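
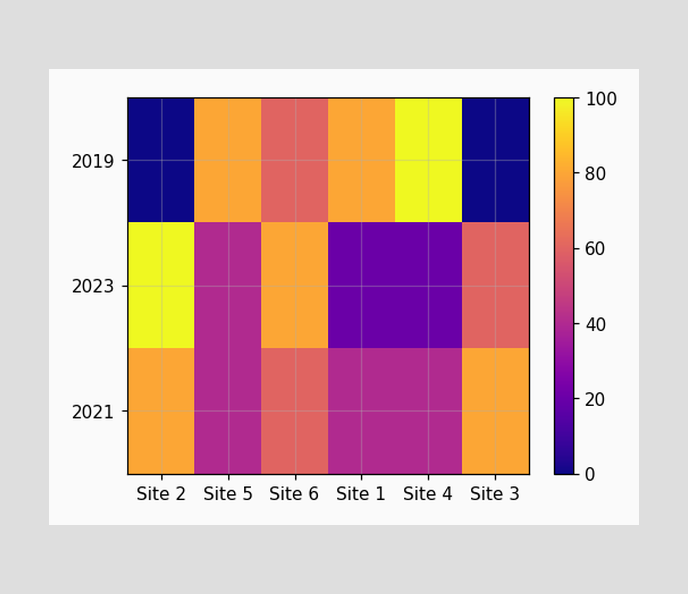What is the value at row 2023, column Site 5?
Matching cell (2023, Site 5) against the colorbar gives 40.

40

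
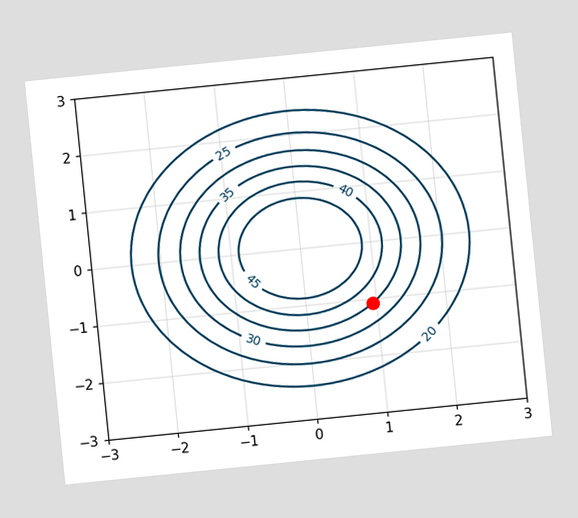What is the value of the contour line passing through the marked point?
35

The chart is tilted about 6° counter-clockwise. The marked point sits on the contour labelled 35.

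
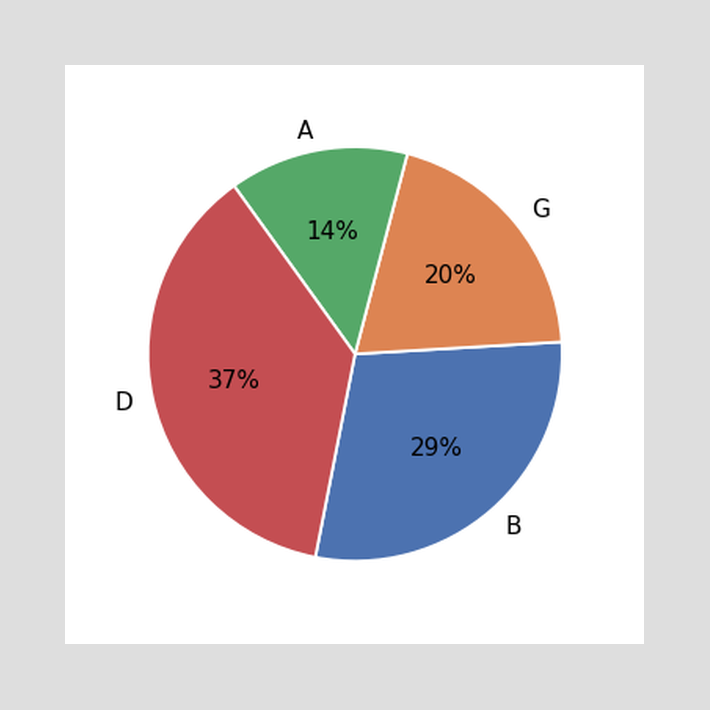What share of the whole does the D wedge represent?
37%

The D slice takes up 37% of the pie.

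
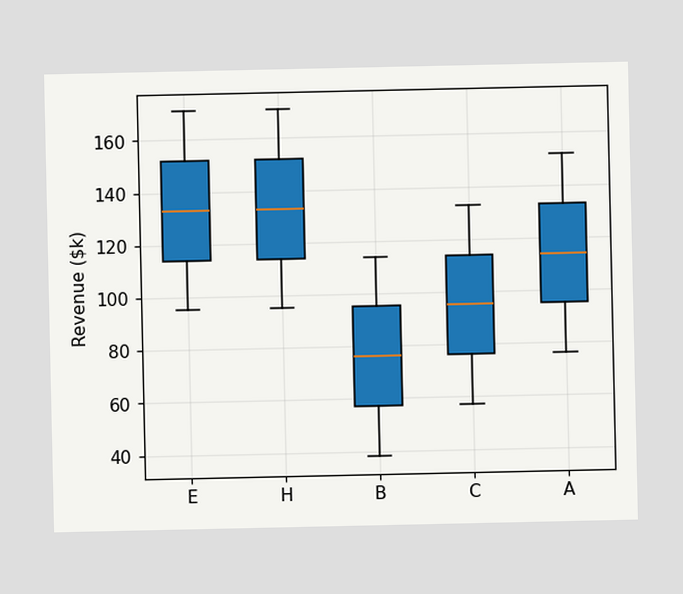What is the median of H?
The median line in the H box sits at $133k.

$133k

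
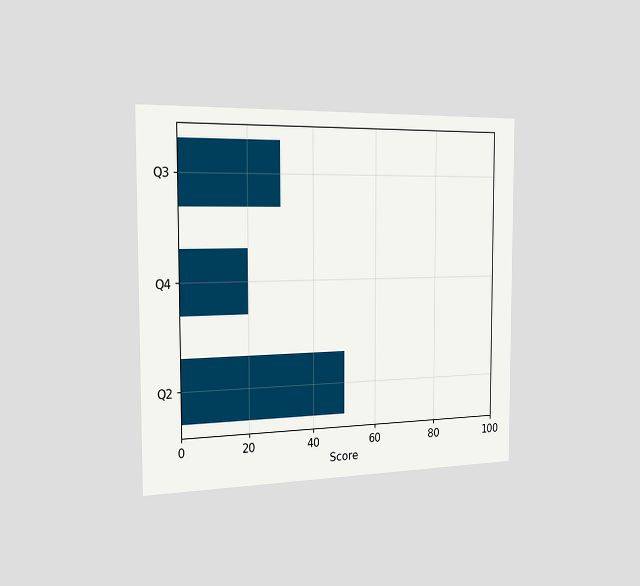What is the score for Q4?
20

The chart is viewed slightly from the left. Reading along the chart's x-axis, the Q4 bar reaches 20.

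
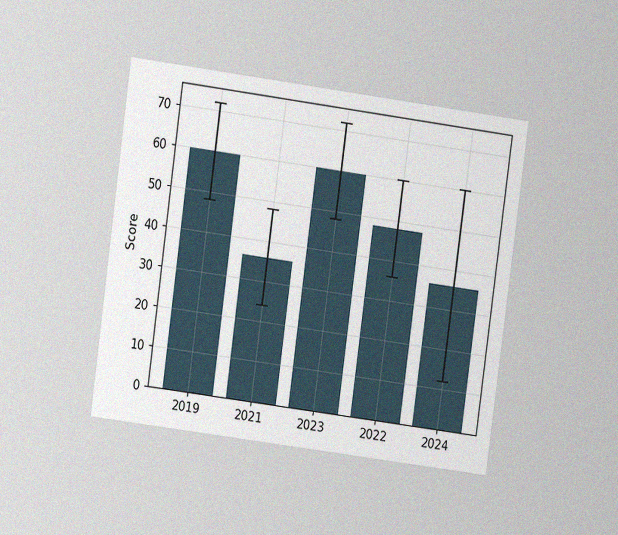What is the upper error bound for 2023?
The chart is tilted about 8° clockwise and viewed at a slight angle, with some photo noise. The 2023 bar's upper whisker reaches 72.

72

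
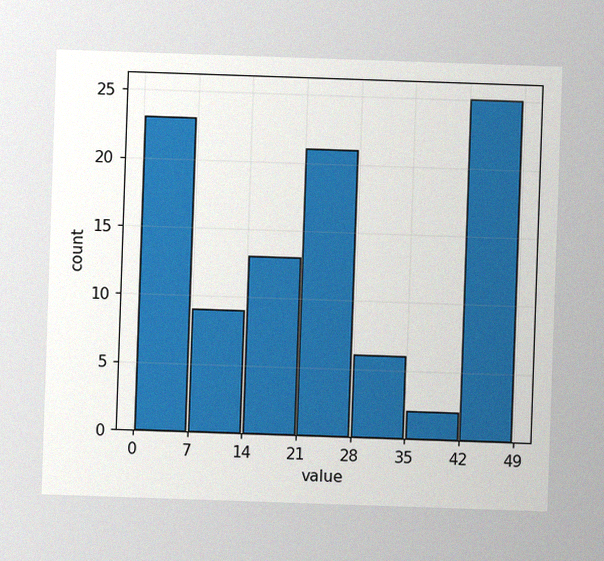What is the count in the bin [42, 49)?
25

The image has some photo noise and uneven lighting. The [42, 49) bin has height 25.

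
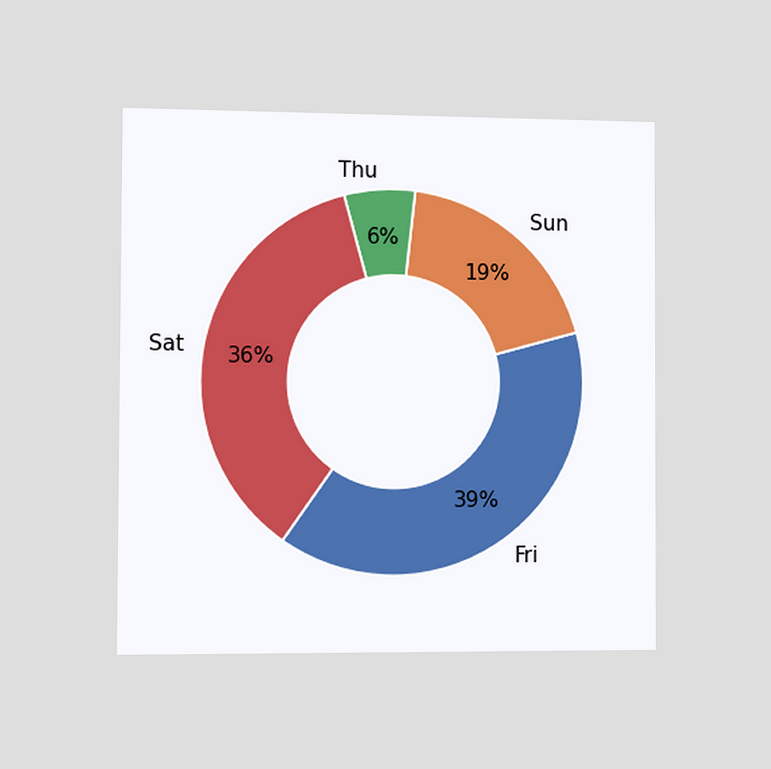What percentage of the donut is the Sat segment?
36%

The chart is viewed slightly from the left. The Sat segment takes up 36% of the ring.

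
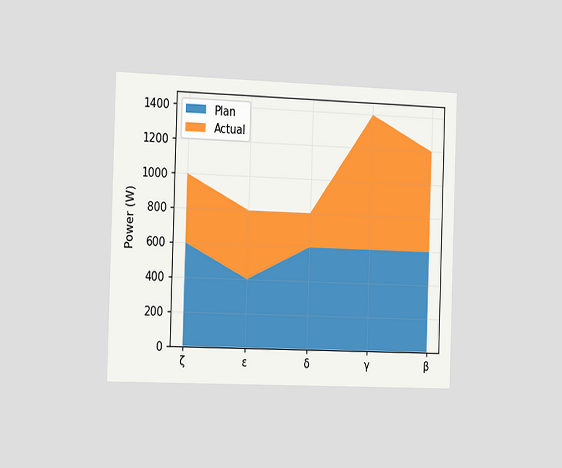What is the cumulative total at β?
The chart is viewed slightly from the left. The stacked total at β reaches 1200W.

1200W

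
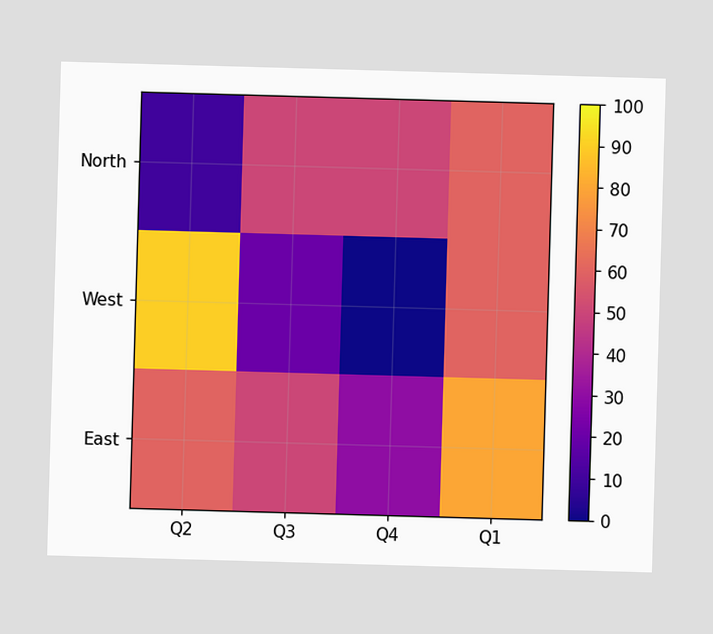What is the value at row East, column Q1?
80

Matching cell (East, Q1) against the colorbar gives 80.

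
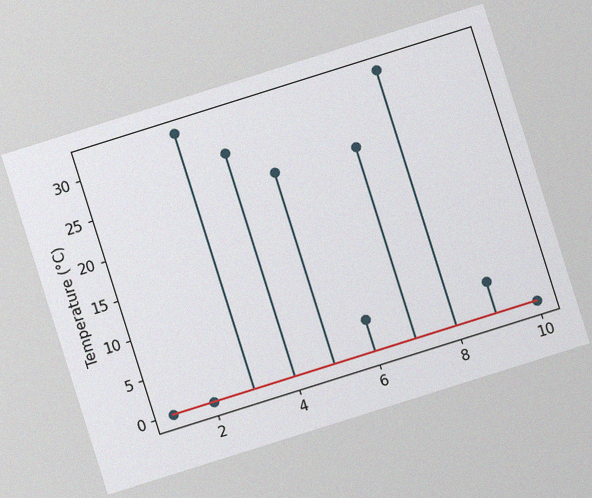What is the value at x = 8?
The chart is tilted about 17° counter-clockwise, with some photo noise. The stem at x=8 reaches 32°C.

32°C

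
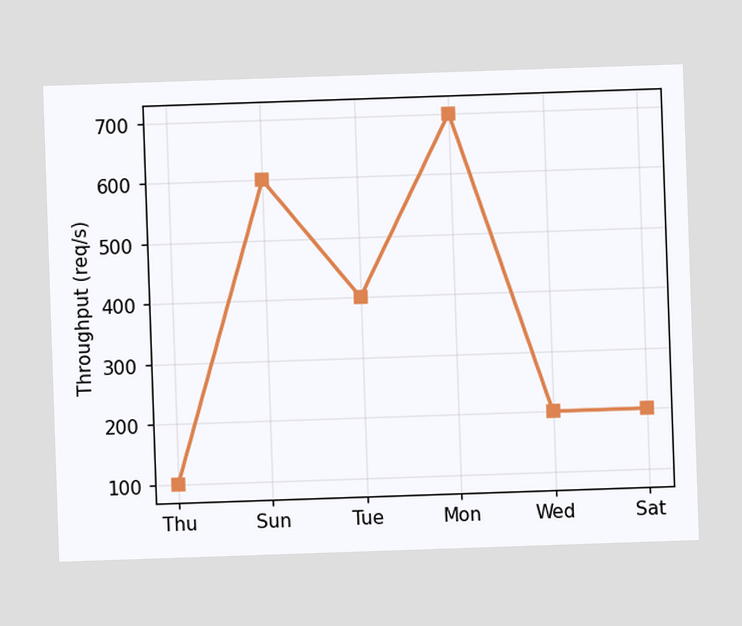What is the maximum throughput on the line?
The highest point is at Mon, and reading across to the y-axis gives 700req/s.

700req/s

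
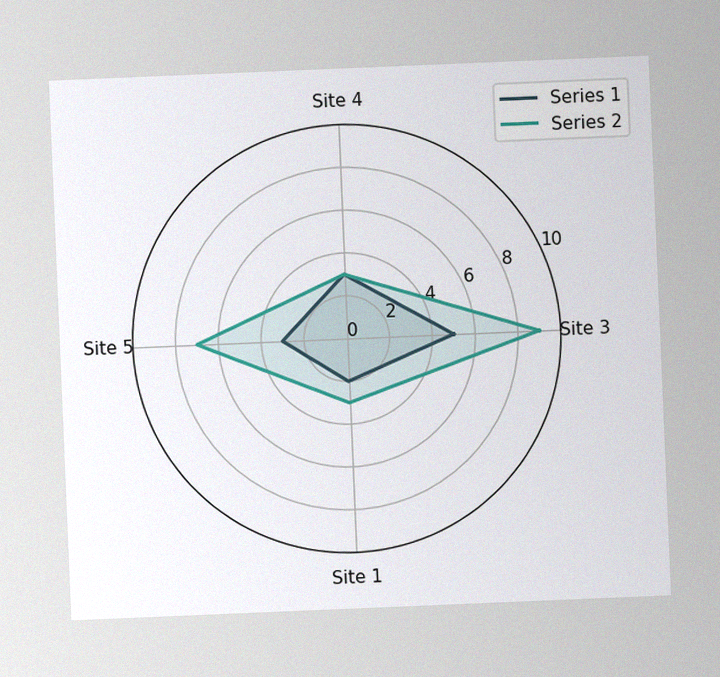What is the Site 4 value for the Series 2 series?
The chart is tilted about 2° counter-clockwise, with some photo noise. On the Site 4 axis, Series 2 reaches 3.

3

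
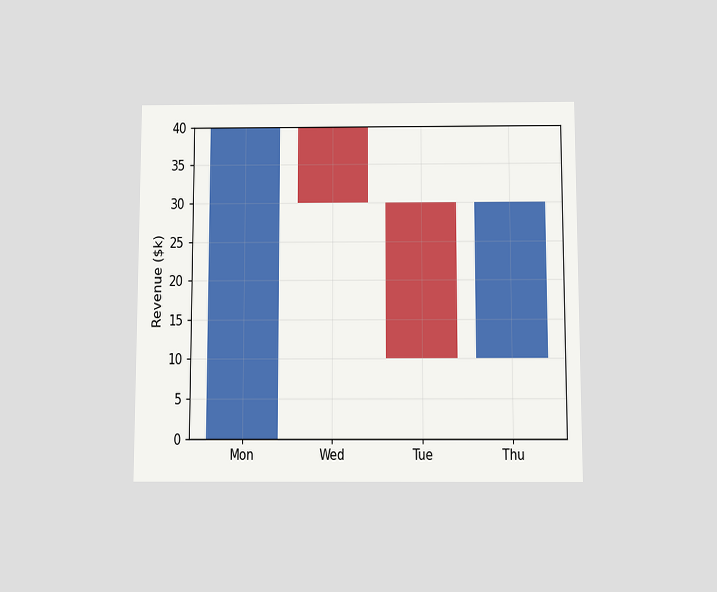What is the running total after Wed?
The chart is viewed slightly from below. After Wed the running total reaches $30k.

$30k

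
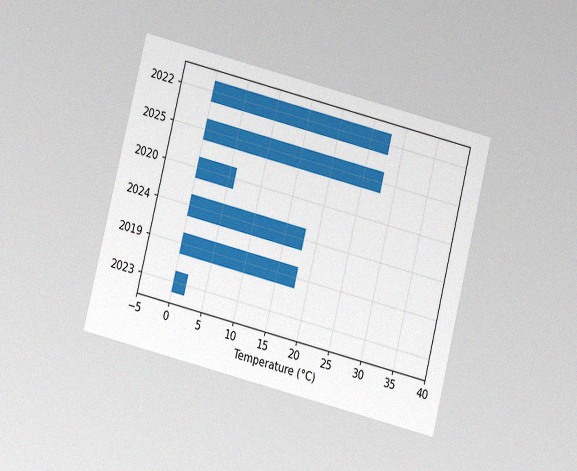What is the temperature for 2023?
2°C

The chart is tilted about 14° clockwise and viewed at a slight angle, with some photo noise. Reading along the chart's x-axis, the 2023 bar reaches 2°C.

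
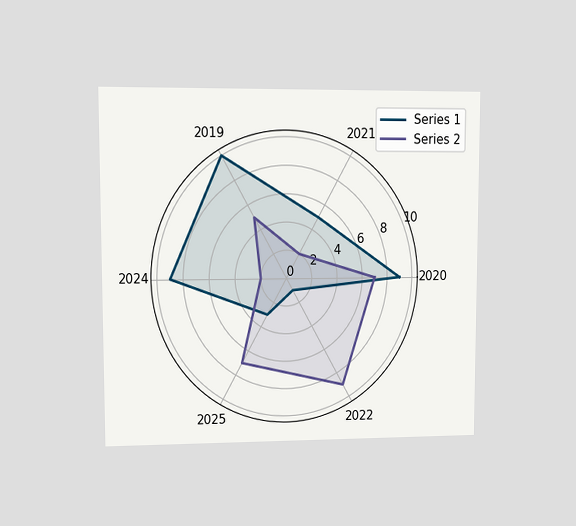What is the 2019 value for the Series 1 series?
10

The chart is viewed at a slight angle. On the 2019 axis, Series 1 reaches 10.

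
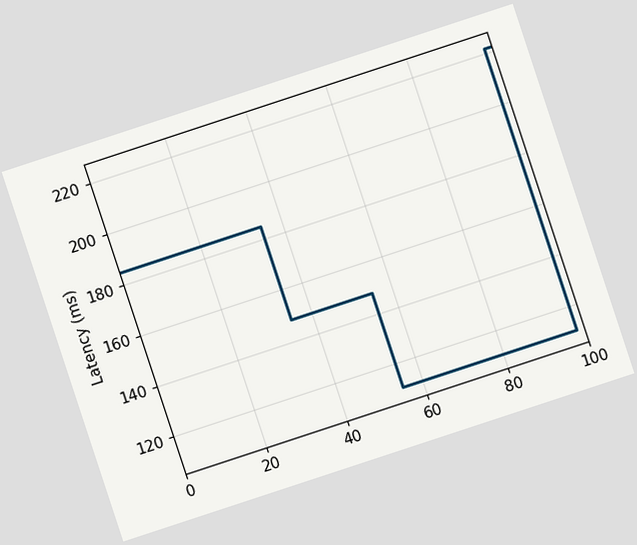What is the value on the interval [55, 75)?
111ms

The chart is tilted about 18° counter-clockwise. On [55, 75) the step sits at 111ms.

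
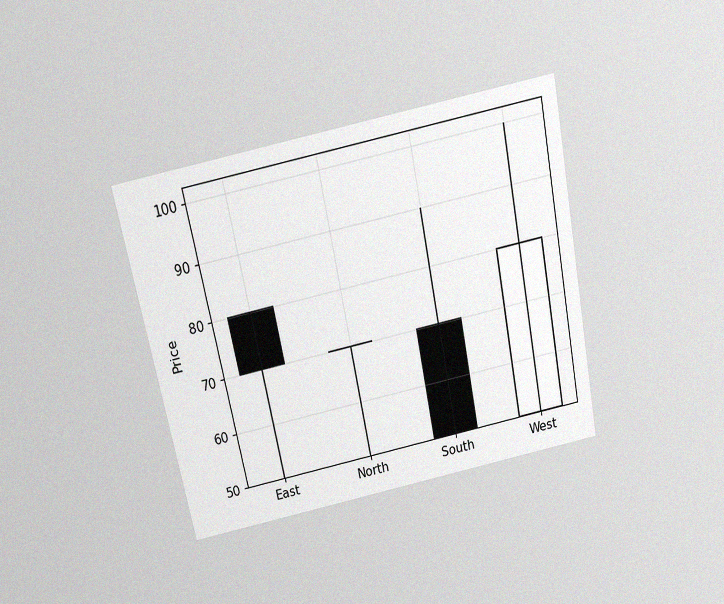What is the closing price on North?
70

The chart is tilted about 12° counter-clockwise and viewed slightly from above, with some photo noise. The North candle closes at 70.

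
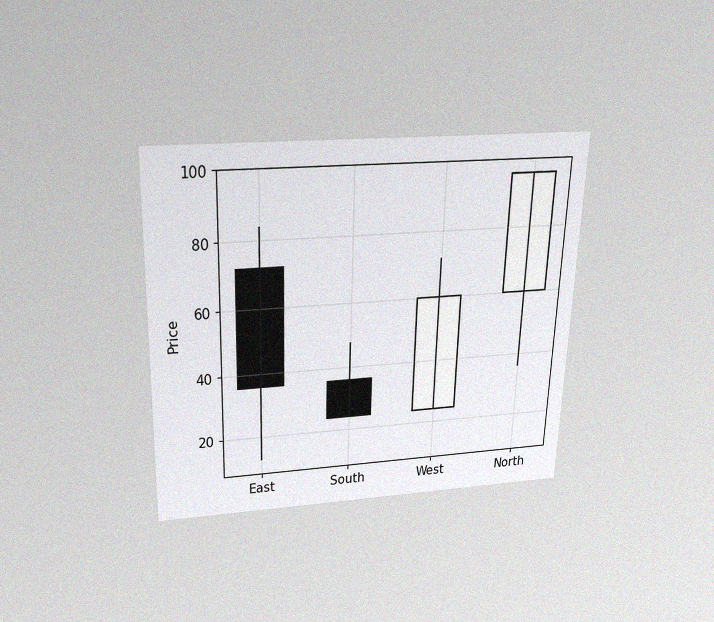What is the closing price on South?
24

The chart is viewed slightly from above, with some photo noise. The South candle closes at 24.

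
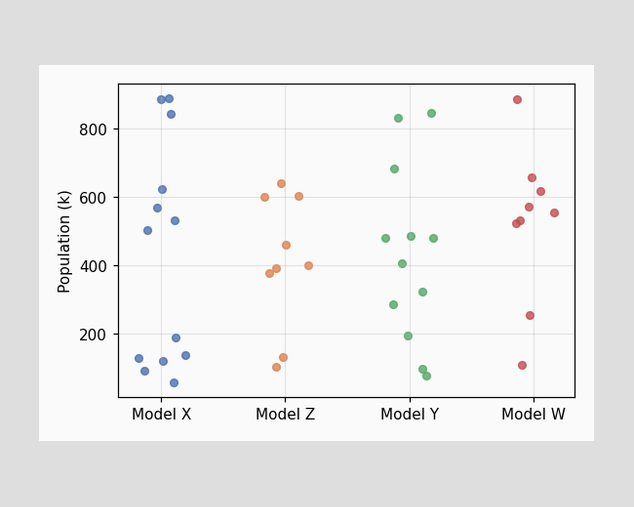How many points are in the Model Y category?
12

Counting the markers in the Model Y column gives 12.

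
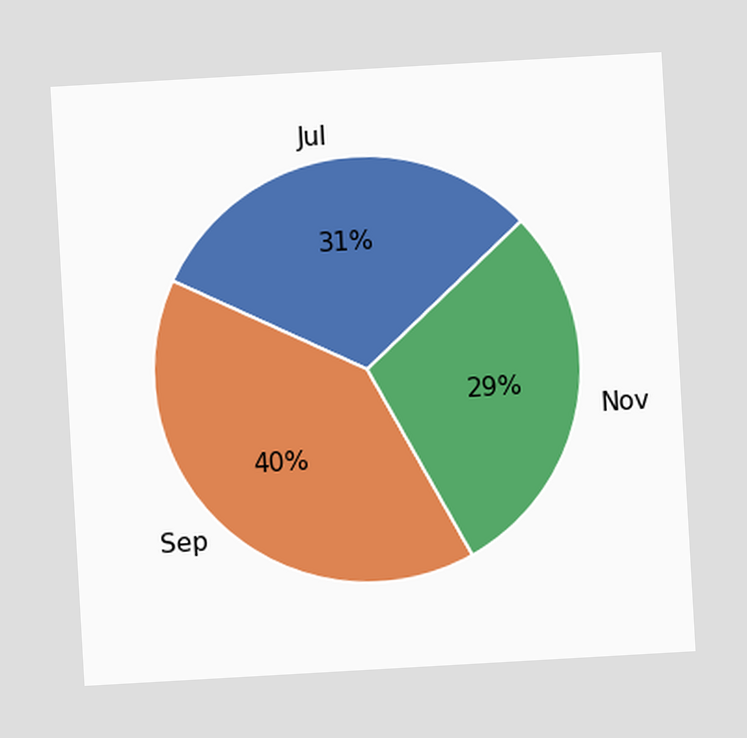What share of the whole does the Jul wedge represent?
The chart is tilted about 3° counter-clockwise. The Jul slice takes up 31% of the pie.

31%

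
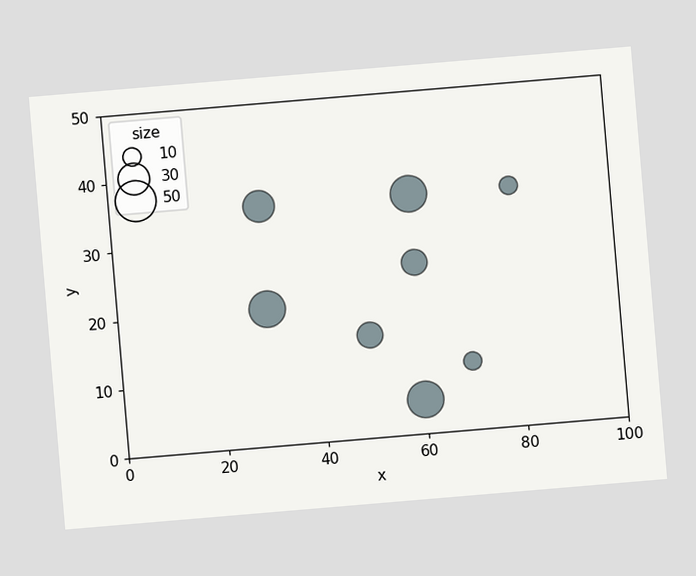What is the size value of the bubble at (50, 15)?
The chart is tilted about 5° counter-clockwise. Matching the bubble at (50, 15) against the size legend gives 20.

20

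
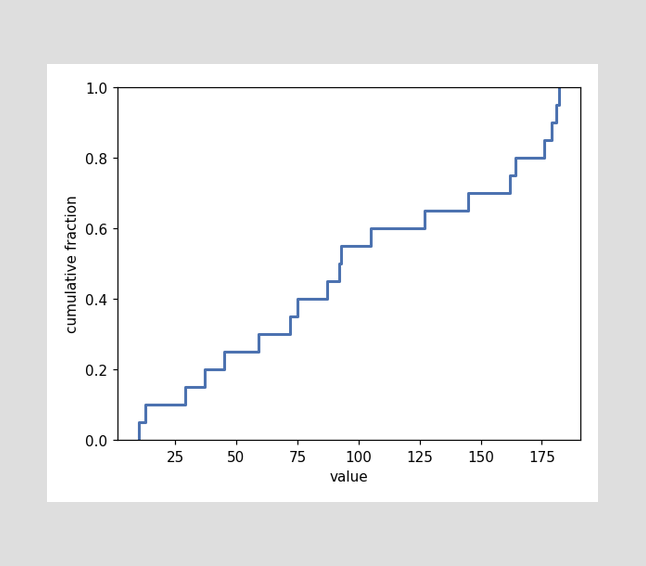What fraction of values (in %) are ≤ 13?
At x=13 the ECDF step is at 10%.

10%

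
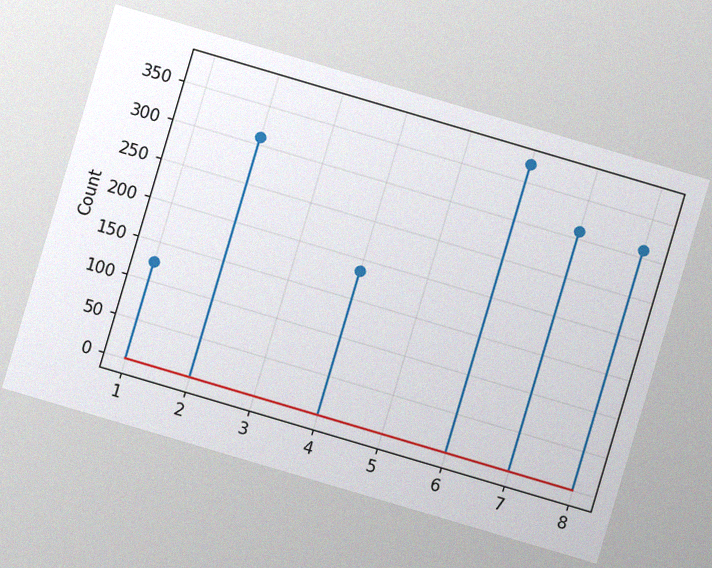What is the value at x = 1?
124

The chart is tilted about 16° clockwise, with some photo noise. The stem at x=1 reaches 124.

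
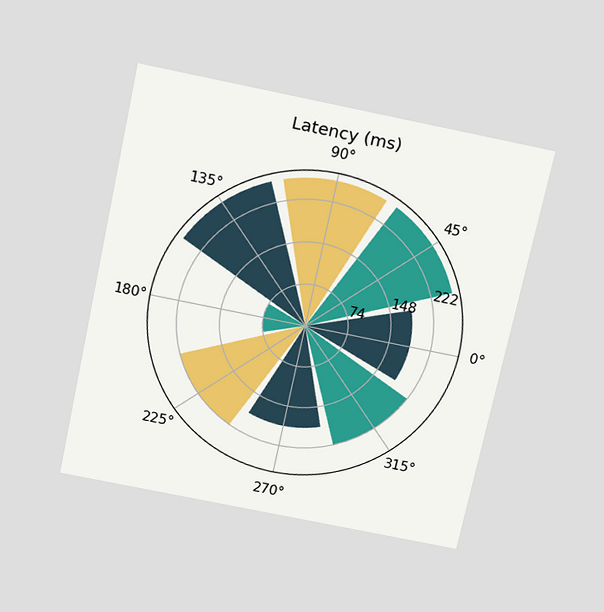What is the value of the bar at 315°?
222ms

The chart is tilted about 12° clockwise and viewed slightly from above. The bar at 315° reaches 222ms on the radial axis.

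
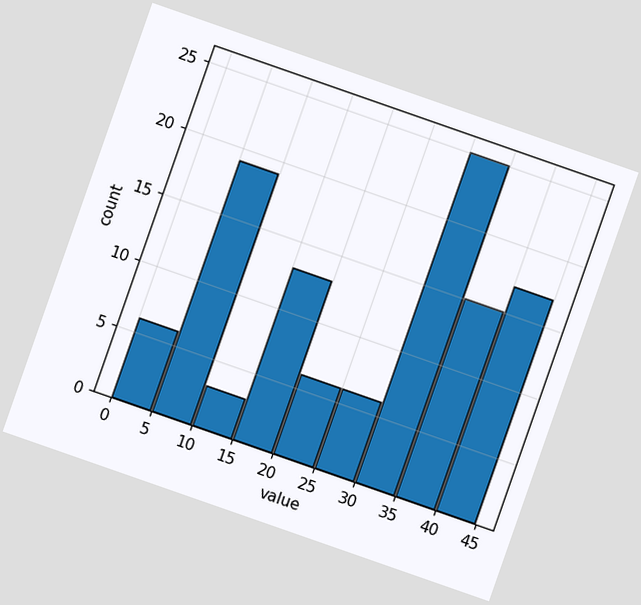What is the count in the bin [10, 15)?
The chart is tilted about 19° clockwise. The [10, 15) bin has height 3.

3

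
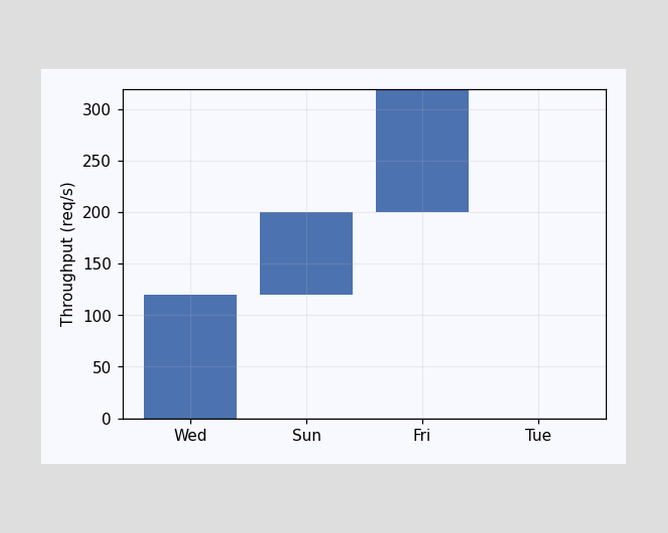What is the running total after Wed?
After Wed the running total reaches 120req/s.

120req/s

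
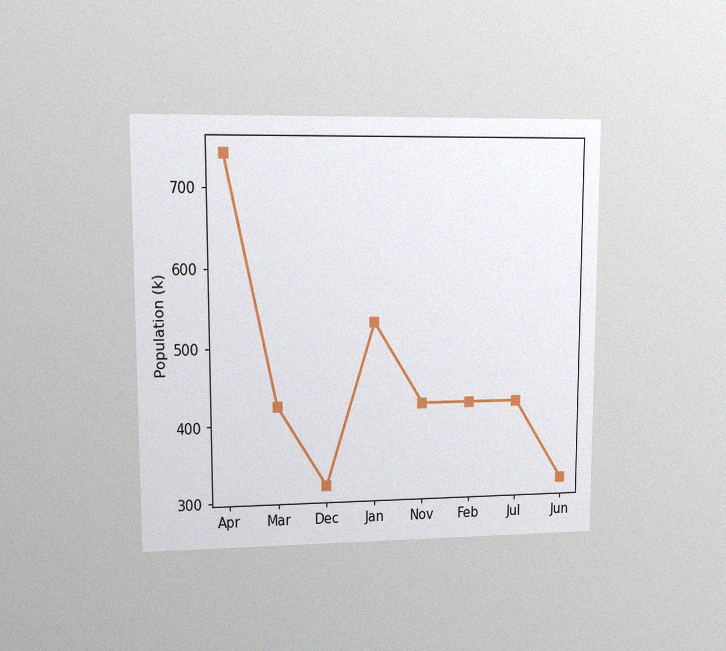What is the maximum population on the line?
742k

The chart is viewed at a slight angle, with some photo noise. The highest point is at Apr, and reading across to the y-axis gives 742k.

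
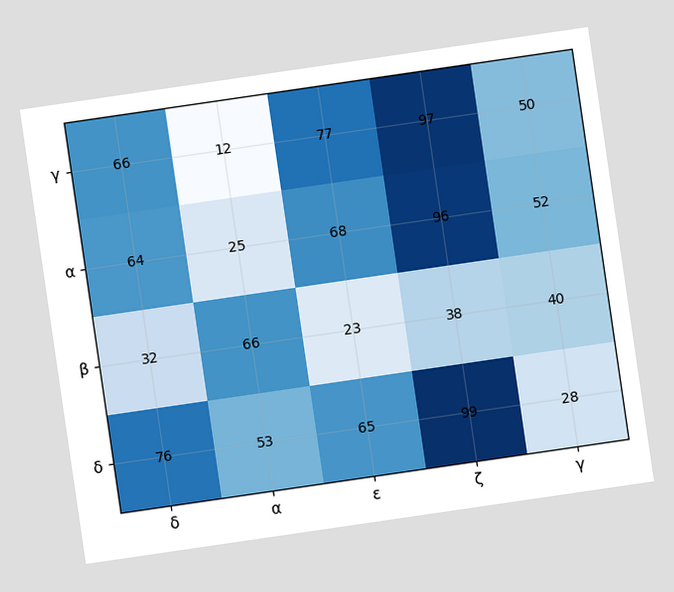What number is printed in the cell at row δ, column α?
The chart is tilted about 8° counter-clockwise. The (δ, α) cell reads 53.

53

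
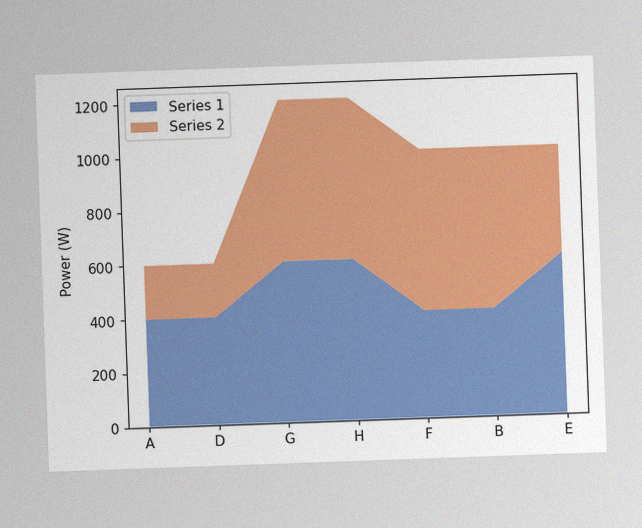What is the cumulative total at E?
1000W

The chart is tilted about 2° counter-clockwise, with some photo noise. The stacked total at E reaches 1000W.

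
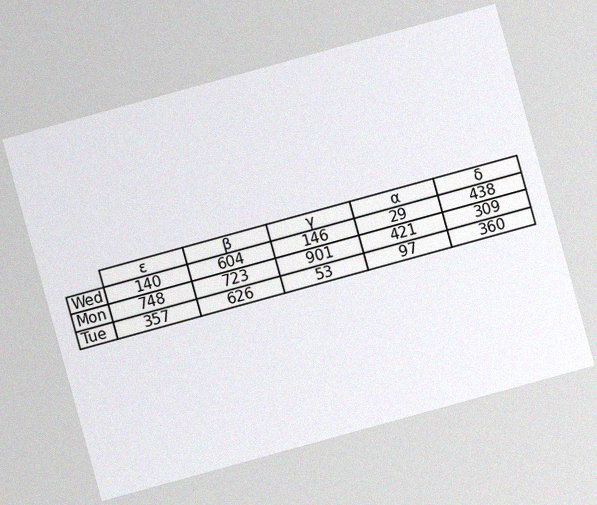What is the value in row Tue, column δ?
The chart is tilted about 15° counter-clockwise, with some photo noise. The (Tue, δ) cell reads 360.

360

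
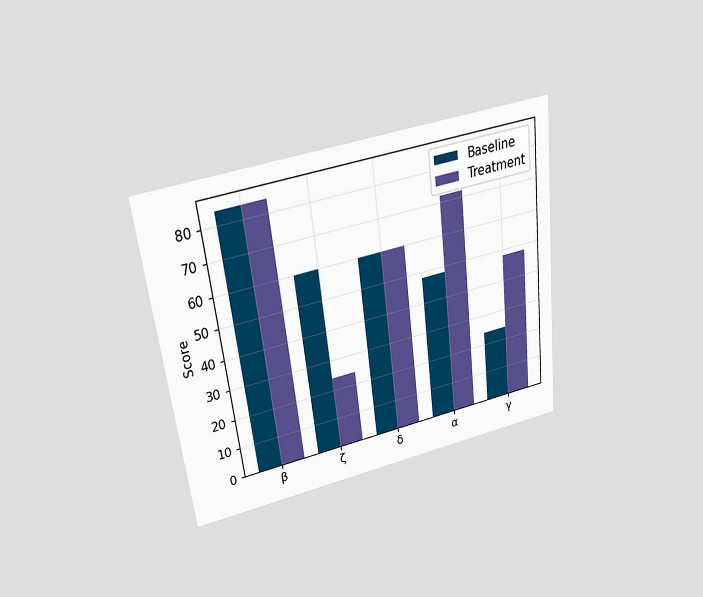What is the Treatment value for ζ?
24

The chart is tilted about 7° counter-clockwise and viewed slightly from above. The Treatment bar at ζ reaches 24 on the y-axis.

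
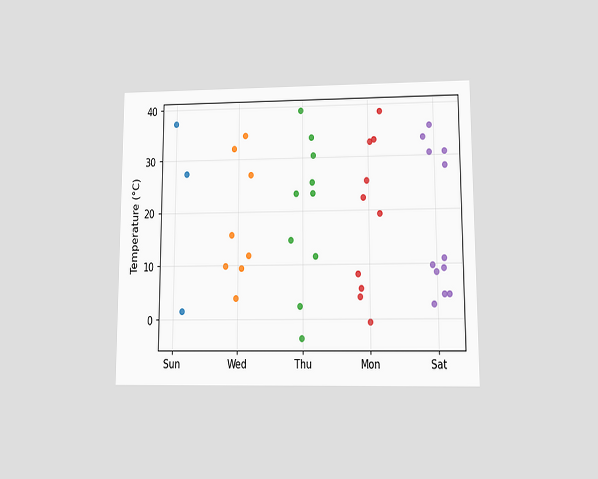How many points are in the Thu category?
10

The chart is viewed at a slight angle. Counting the markers in the Thu column gives 10.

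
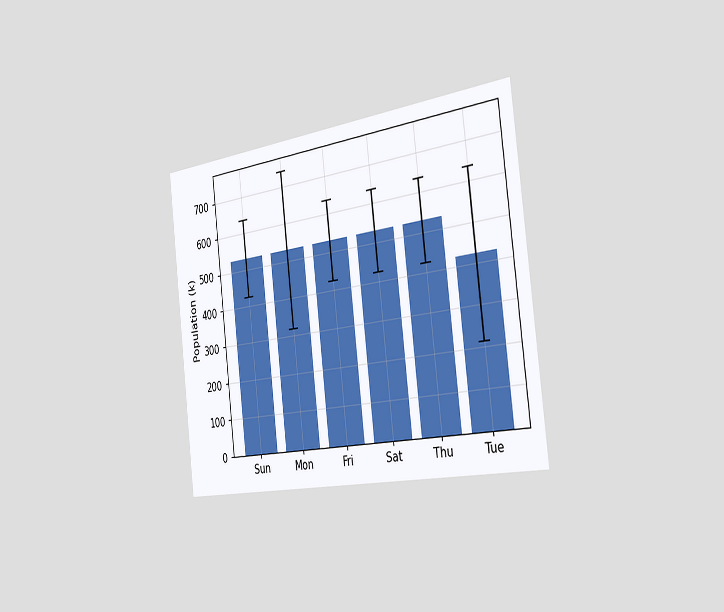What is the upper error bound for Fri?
The chart is tilted about 7° counter-clockwise and viewed slightly from the right. The Fri bar's upper whisker reaches 636k.

636k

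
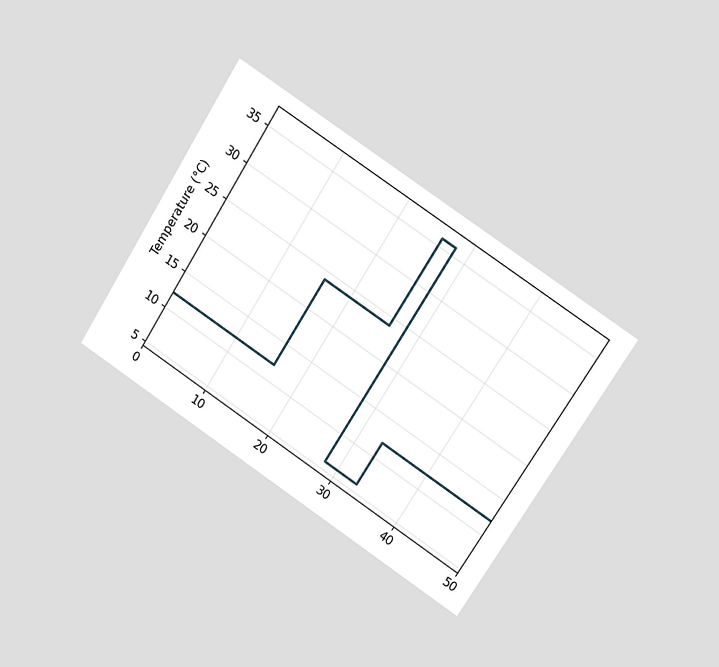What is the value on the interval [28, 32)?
6°C

The chart is tilted about 33° clockwise and viewed at a slight angle. On [28, 32) the step sits at 6°C.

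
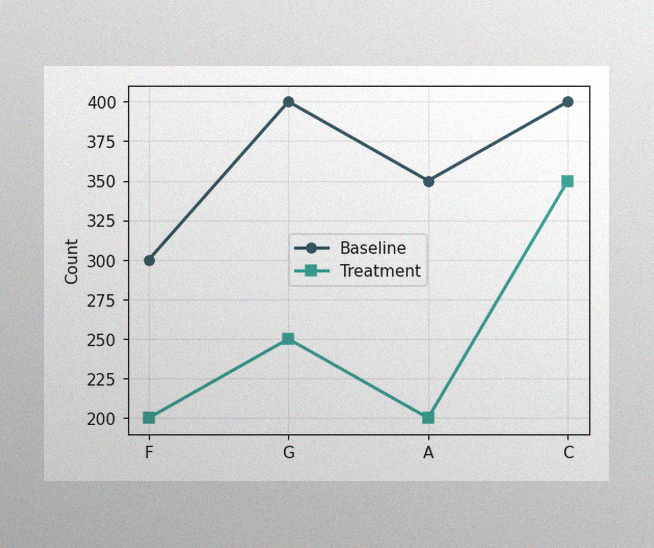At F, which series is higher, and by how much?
Baseline, by 100

The image has some photo noise and uneven lighting. At F, Baseline sits above the other line by 100.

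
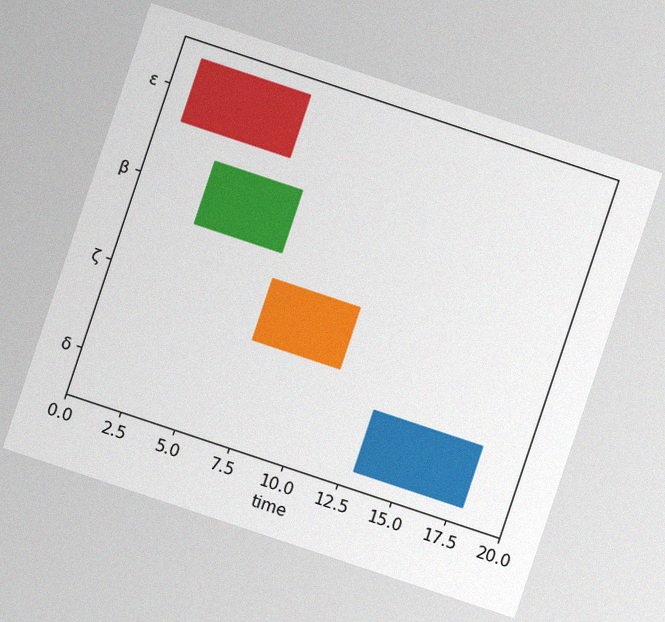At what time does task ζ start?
The chart is tilted about 18° clockwise, with some photo noise. The ζ bar begins at t=7.

7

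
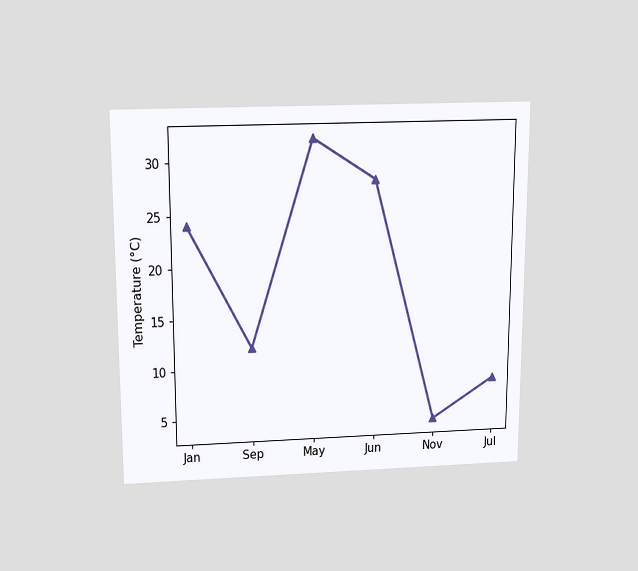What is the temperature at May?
The chart is viewed slightly from above. At May, the line is at 32°C.

32°C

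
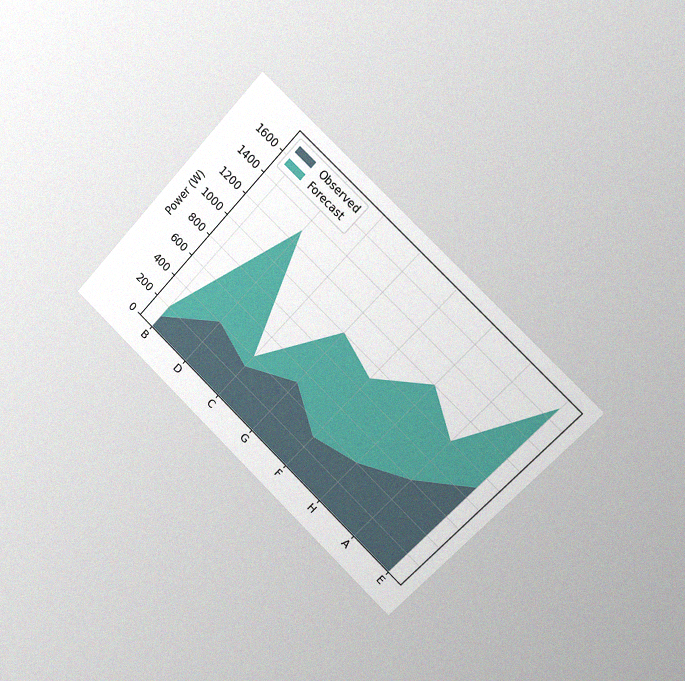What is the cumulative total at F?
900W

The chart is tilted about 43° clockwise and viewed slightly from the right, with some photo noise. The stacked total at F reaches 900W.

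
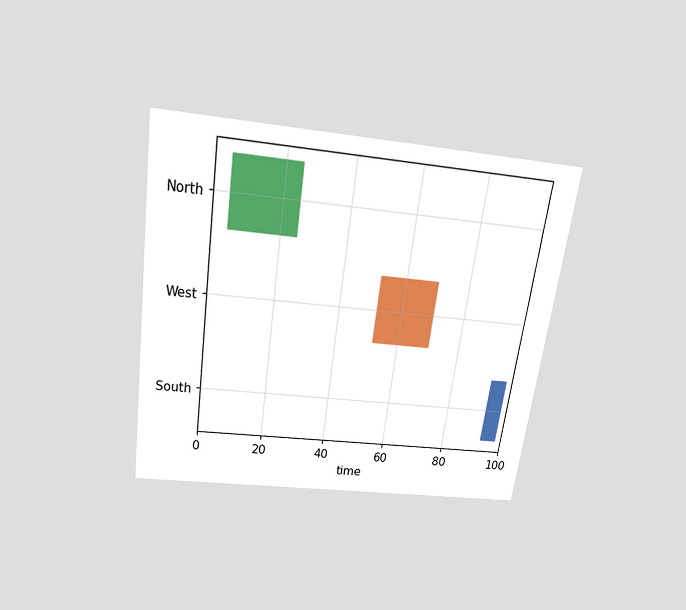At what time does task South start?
93

The chart is tilted about 8° clockwise and viewed slightly from above. The South bar begins at t=93.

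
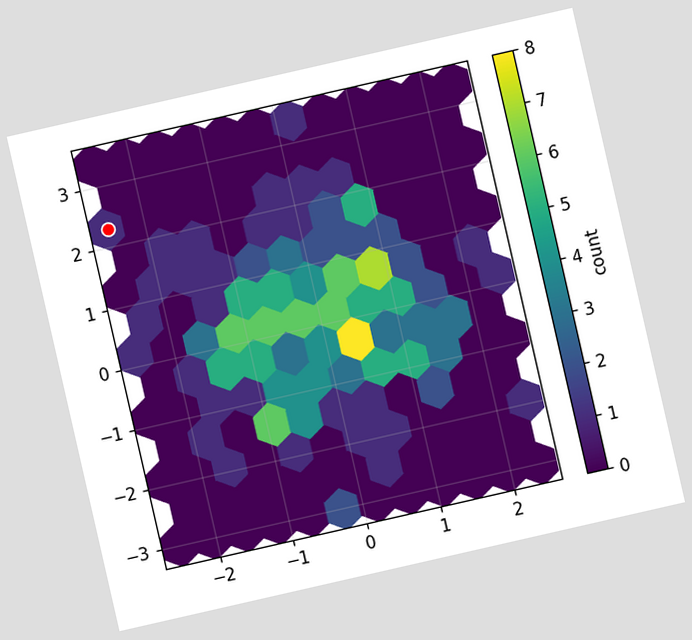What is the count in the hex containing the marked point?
The chart is tilted about 13° counter-clockwise. The marked hex reads 1 on the colorbar.

1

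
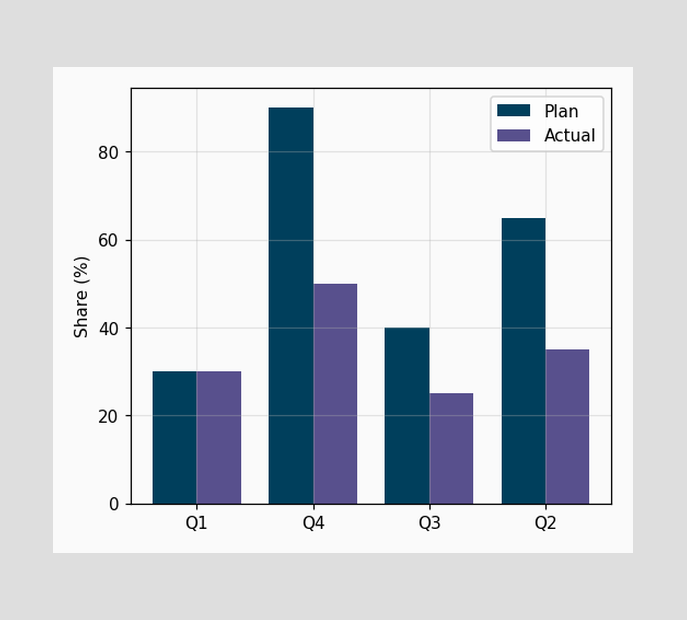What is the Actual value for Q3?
25%

The Actual bar at Q3 reaches 25% on the y-axis.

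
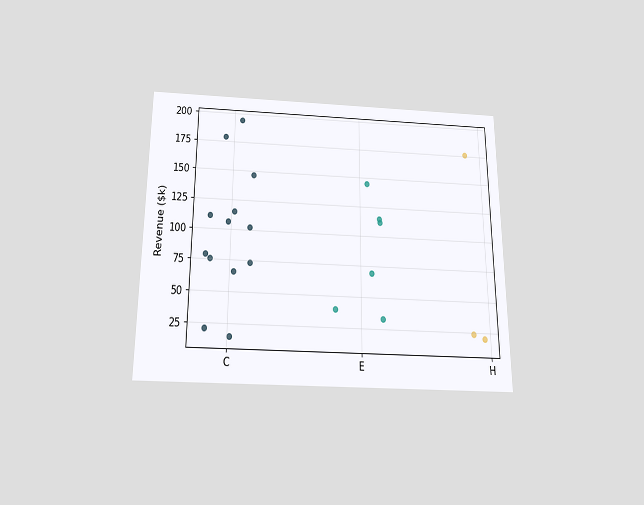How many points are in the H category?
The chart is viewed slightly from below. Counting the markers in the H column gives 3.

3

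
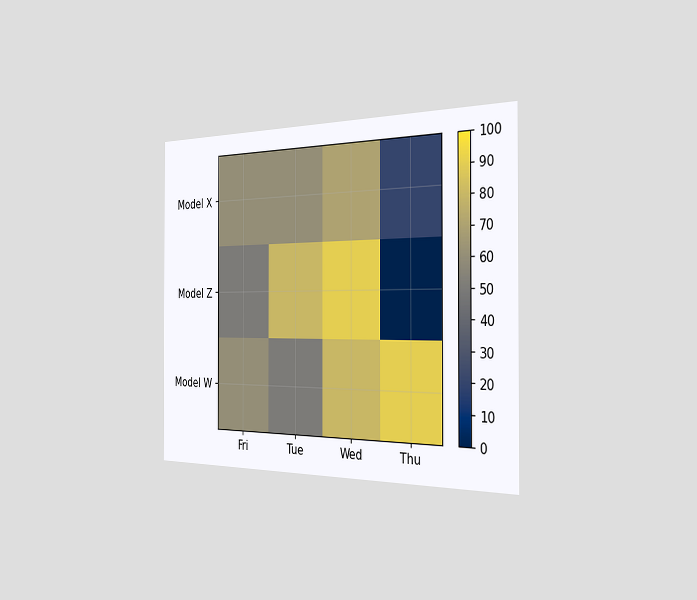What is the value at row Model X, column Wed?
70

The chart is viewed slightly from the right. Matching cell (Model X, Wed) against the colorbar gives 70.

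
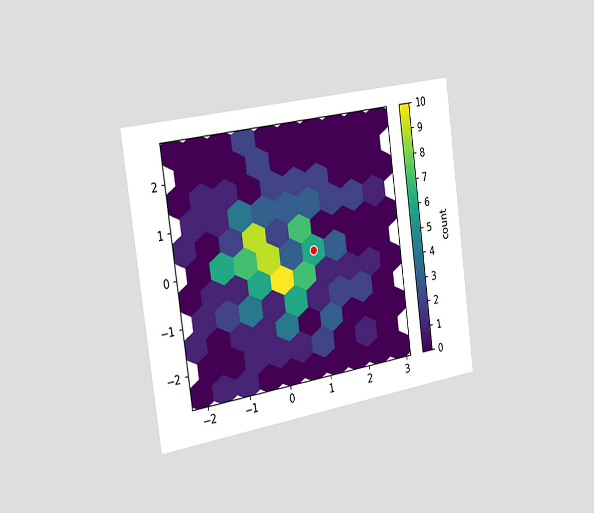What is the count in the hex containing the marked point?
6

The chart is tilted about 8° counter-clockwise and viewed slightly from the left. The marked hex reads 6 on the colorbar.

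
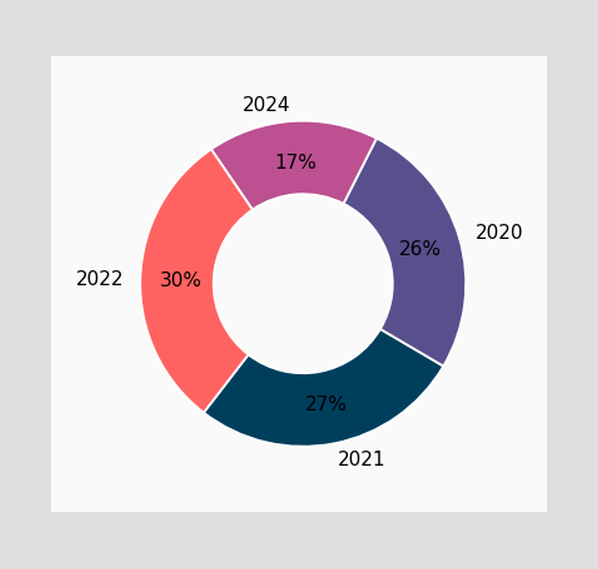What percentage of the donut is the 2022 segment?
The 2022 segment takes up 30% of the ring.

30%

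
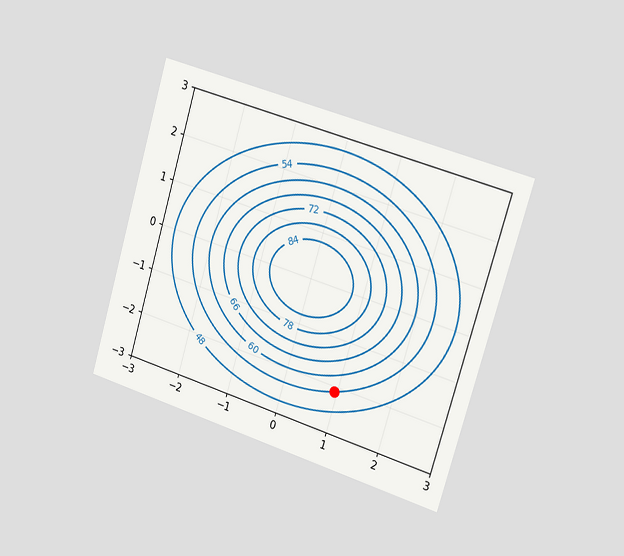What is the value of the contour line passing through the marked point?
The chart is tilted about 17° clockwise and viewed slightly from the right. The marked point sits on the contour labelled 54.

54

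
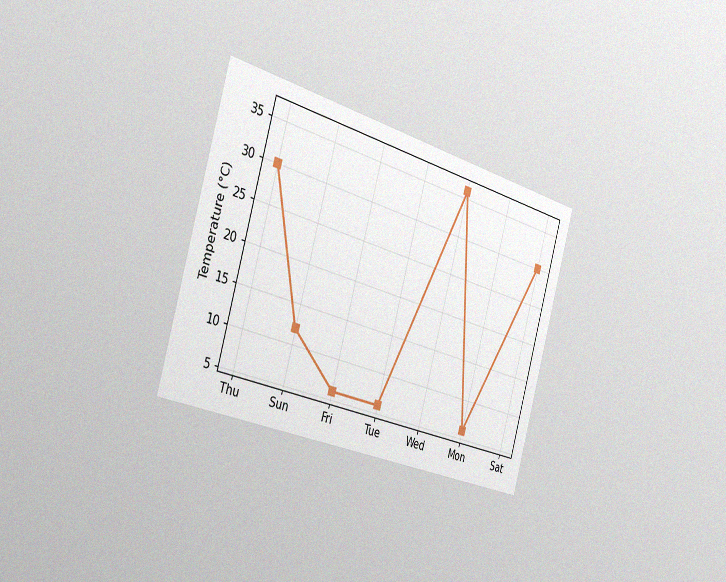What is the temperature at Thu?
30°C

The chart is tilted about 16° clockwise and viewed slightly from the left, with some photo noise. At Thu, the line is at 30°C.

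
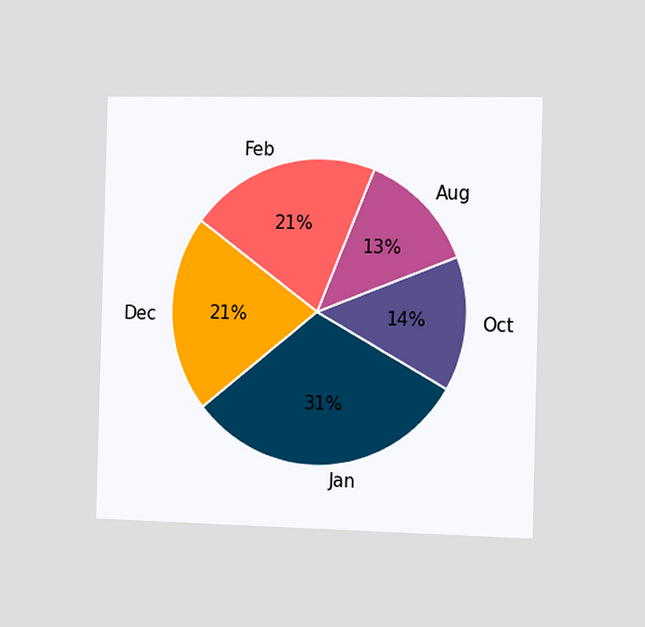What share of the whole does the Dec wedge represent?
21%

The chart is viewed slightly from the right. The Dec slice takes up 21% of the pie.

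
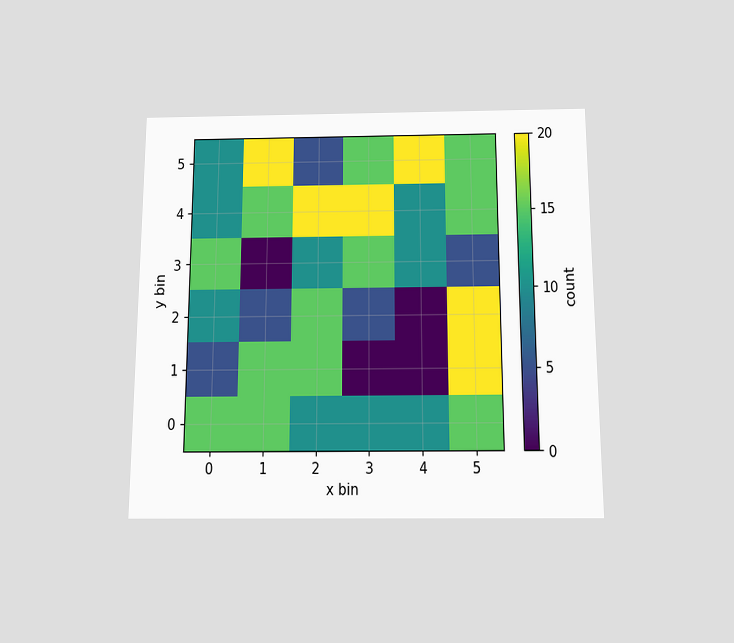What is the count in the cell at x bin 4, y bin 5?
20

The chart is viewed slightly from below. Matching the cell (4, 5) against the colorbar gives 20.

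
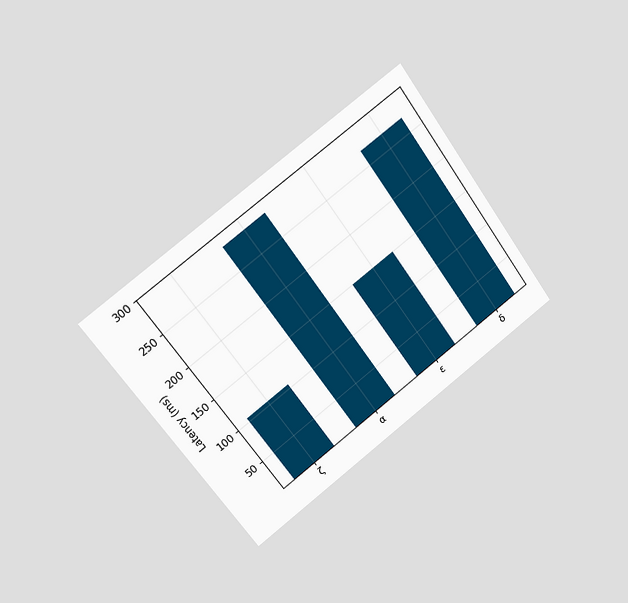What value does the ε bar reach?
The chart is tilted about 36° counter-clockwise and viewed slightly from the left. Reading along the chart's y-axis, the ε bar reaches 150ms.

150ms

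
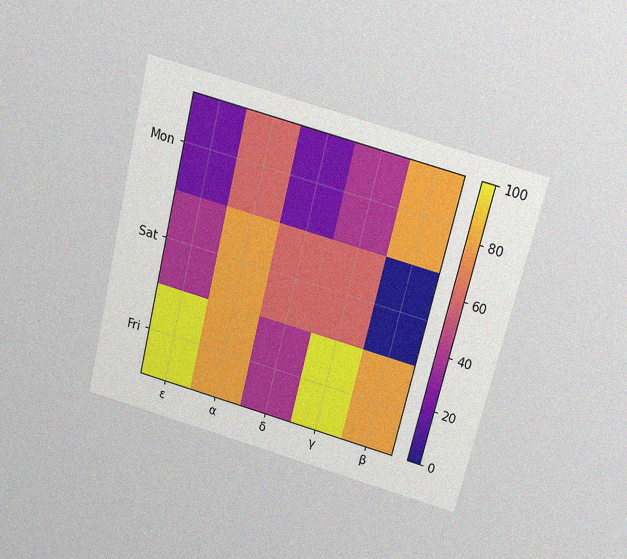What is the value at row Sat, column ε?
40

The chart is tilted about 14° clockwise and viewed slightly from above, with some photo noise. Matching cell (Sat, ε) against the colorbar gives 40.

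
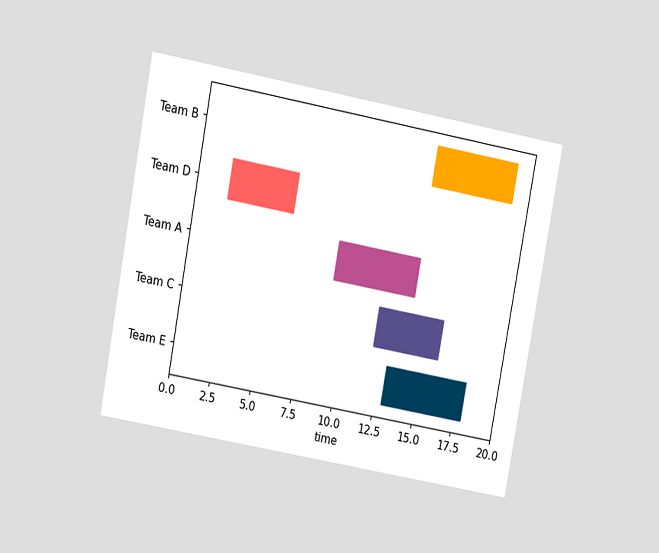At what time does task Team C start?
12

The chart is tilted about 10° clockwise and viewed at a slight angle. The Team C bar begins at t=12.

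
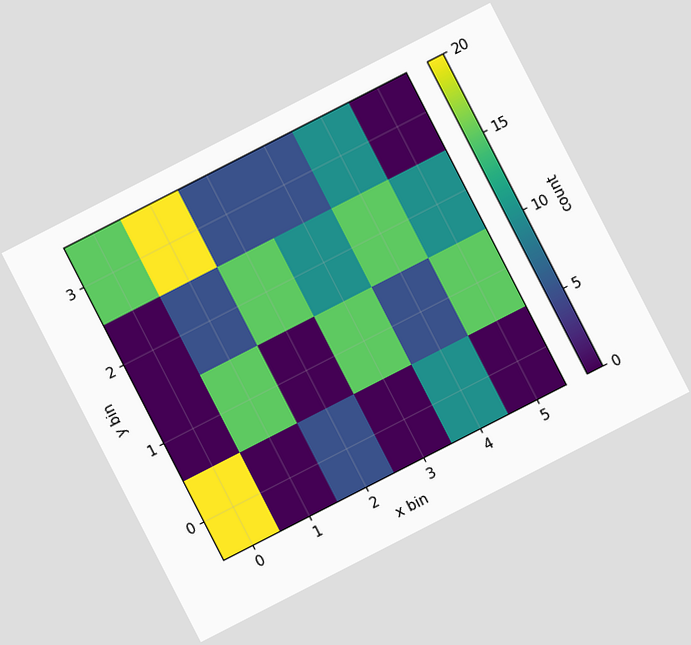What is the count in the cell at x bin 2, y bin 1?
The chart is tilted about 27° counter-clockwise. Matching the cell (2, 1) against the colorbar gives 0.

0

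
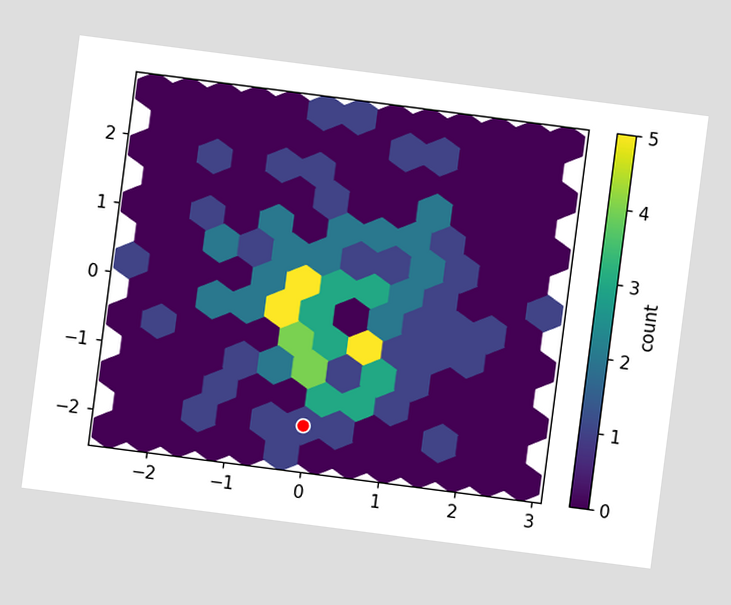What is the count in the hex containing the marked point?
1

The chart is tilted about 7° clockwise. The marked hex reads 1 on the colorbar.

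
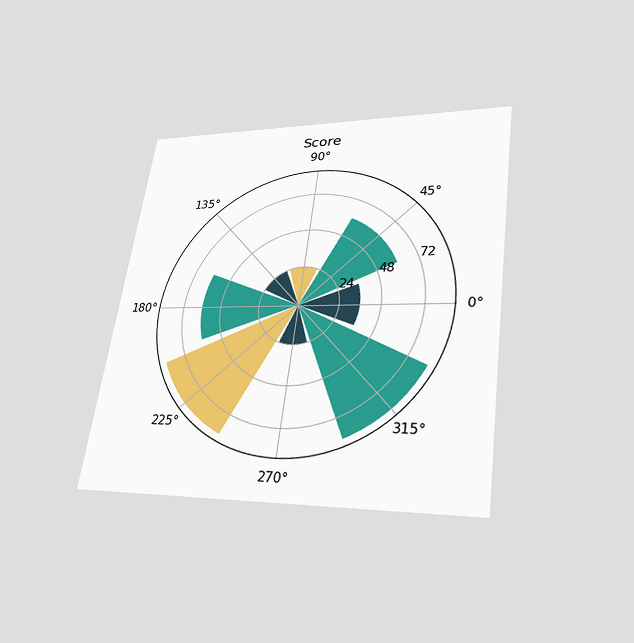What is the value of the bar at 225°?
The chart is tilted about 8° clockwise and viewed slightly from below. The bar at 225° reaches 84 on the radial axis.

84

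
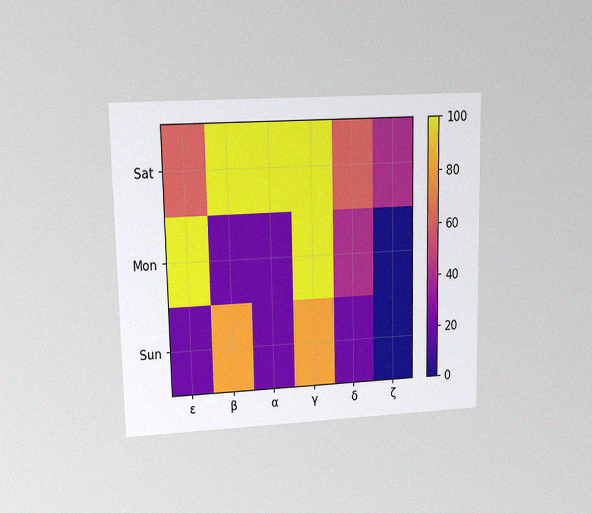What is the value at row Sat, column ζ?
40

The chart is viewed at a slight angle, with some photo noise. Matching cell (Sat, ζ) against the colorbar gives 40.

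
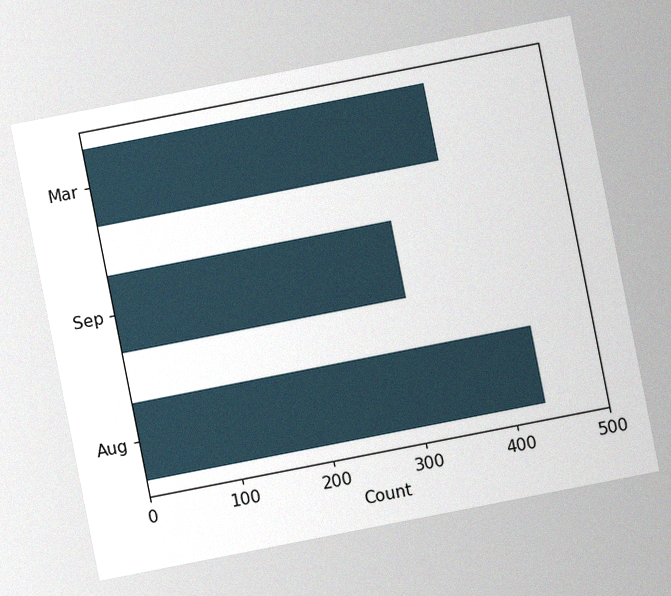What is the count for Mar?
372

The chart is tilted about 11° counter-clockwise, with some photo noise. Reading along the chart's x-axis, the Mar bar reaches 372.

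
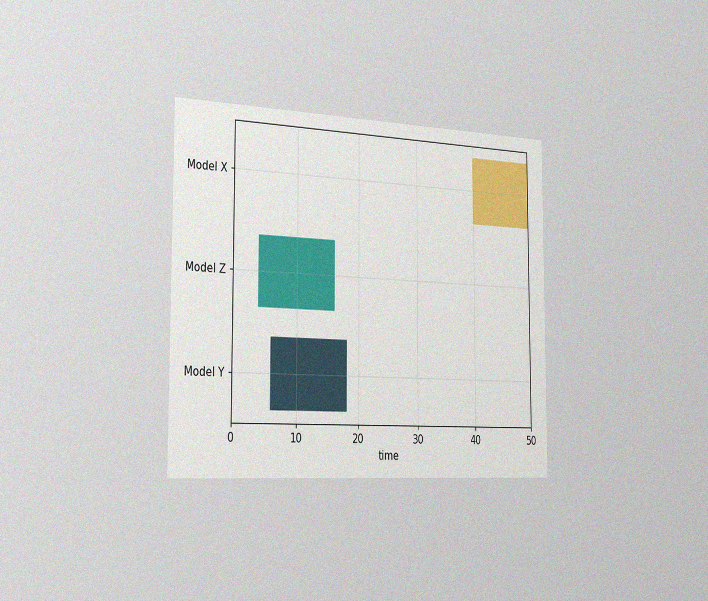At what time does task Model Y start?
6

The chart is viewed slightly from the left, with some photo noise. The Model Y bar begins at t=6.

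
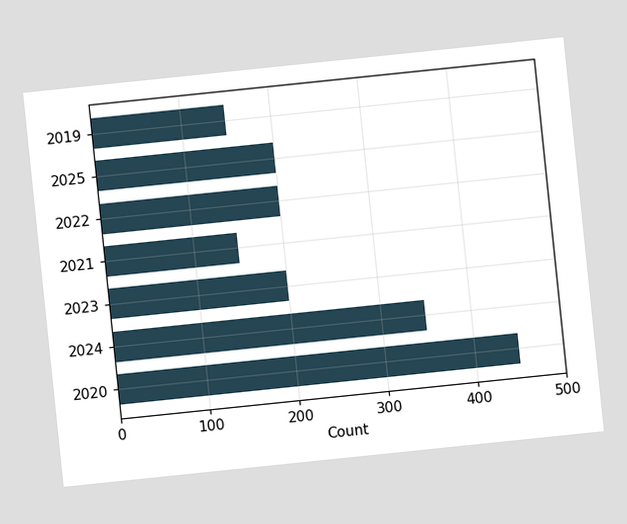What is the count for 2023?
The chart is tilted about 6° counter-clockwise. Reading along the chart's x-axis, the 2023 bar reaches 200.

200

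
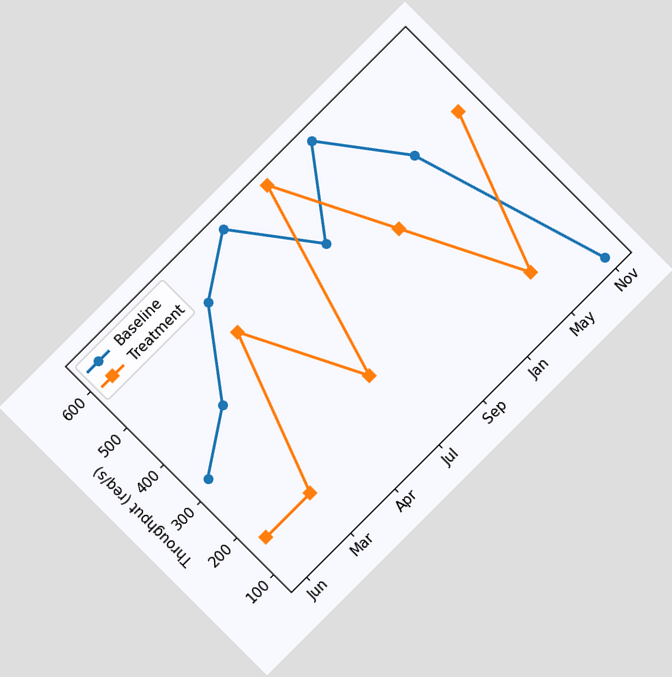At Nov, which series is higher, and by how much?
Treatment, by 400req/s

The chart is tilted about 45° counter-clockwise. At Nov, Treatment sits above the other line by 400req/s.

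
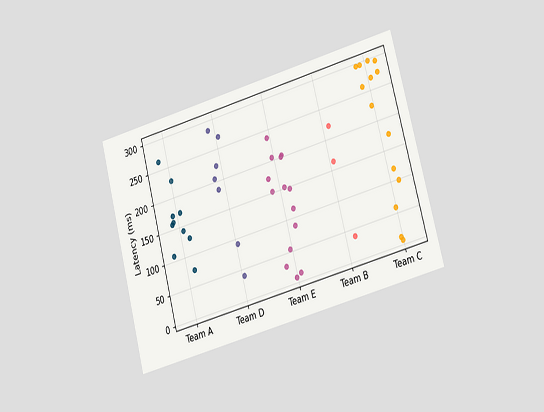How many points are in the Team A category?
The chart is tilted about 15° counter-clockwise and viewed slightly from the right. Counting the markers in the Team A column gives 10.

10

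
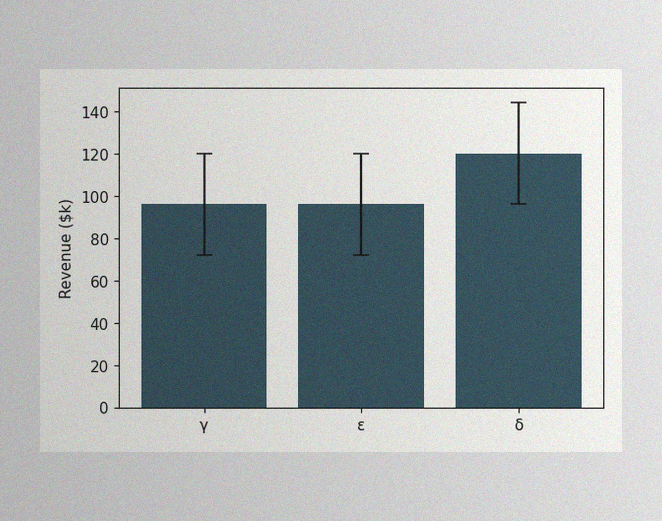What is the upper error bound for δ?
$144k

The image has some photo noise and uneven lighting. The δ bar's upper whisker reaches $144k.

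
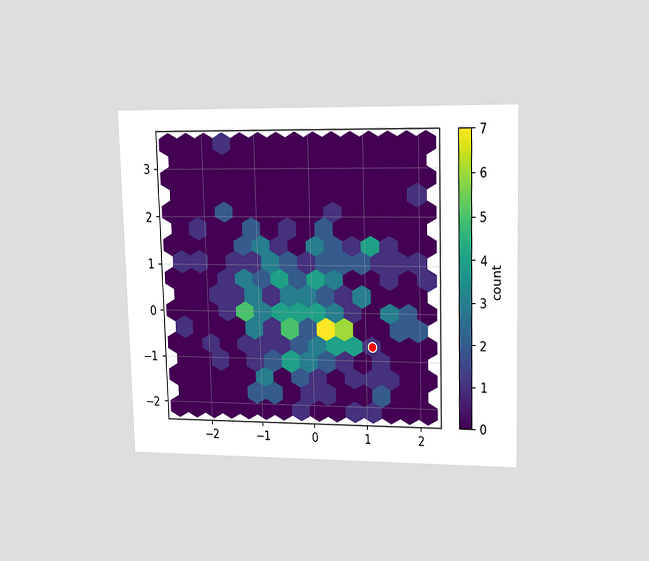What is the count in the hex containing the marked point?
1

The chart is viewed at a slight angle. The marked hex reads 1 on the colorbar.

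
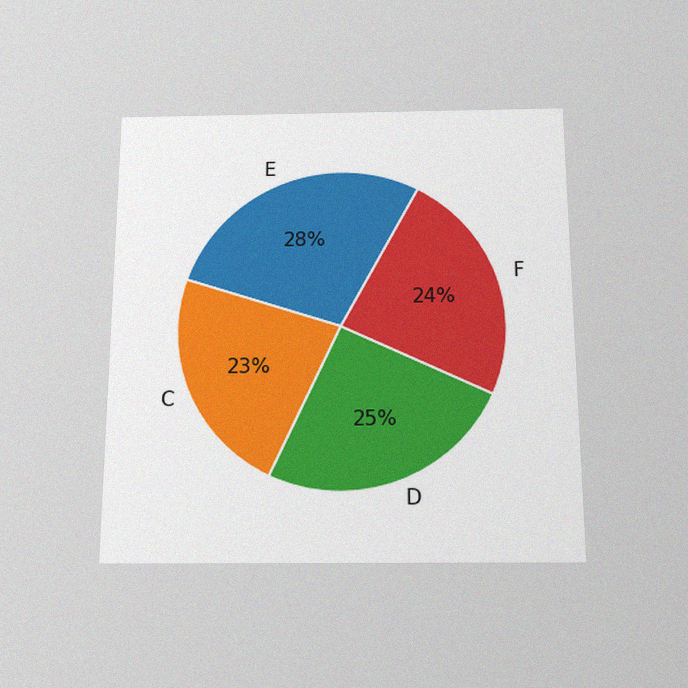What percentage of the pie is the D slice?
The chart is viewed slightly from below, with some photo noise. The D slice takes up 25% of the pie.

25%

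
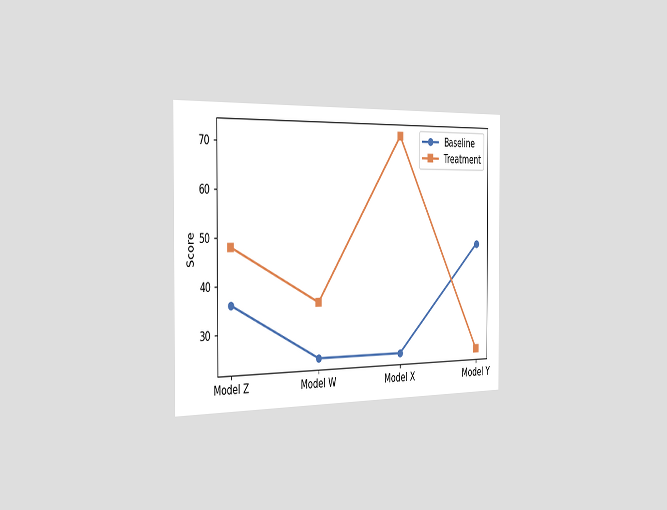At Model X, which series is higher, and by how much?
Treatment, by 48

The chart is viewed slightly from the left. At Model X, Treatment sits above the other line by 48.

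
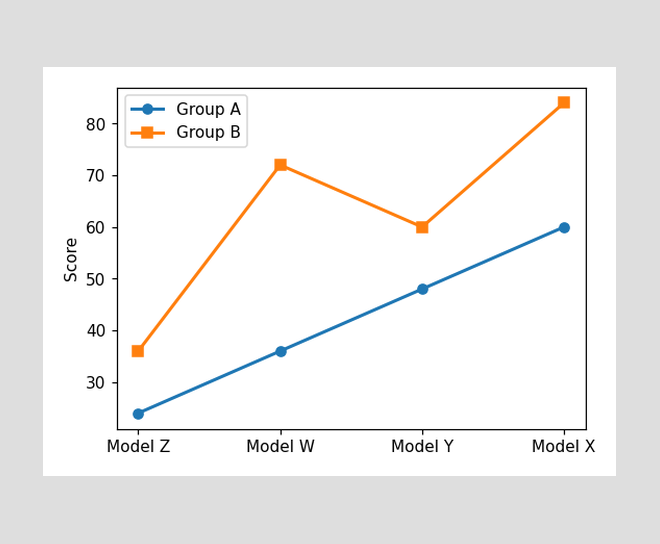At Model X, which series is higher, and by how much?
At Model X, Group B sits above the other line by 24.

Group B, by 24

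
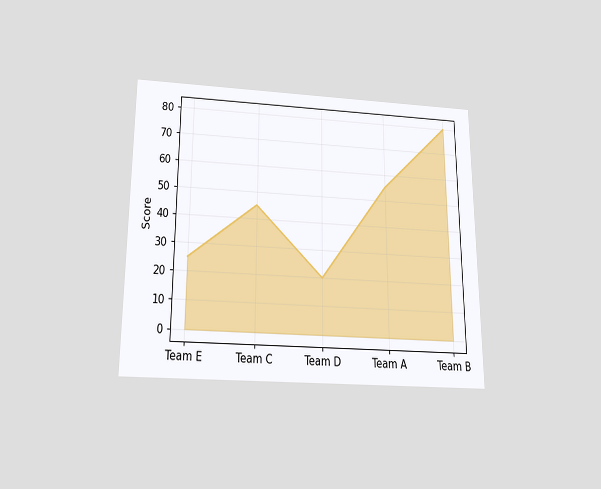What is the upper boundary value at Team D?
20

The chart is viewed slightly from below. At Team D the upper boundary is at 20.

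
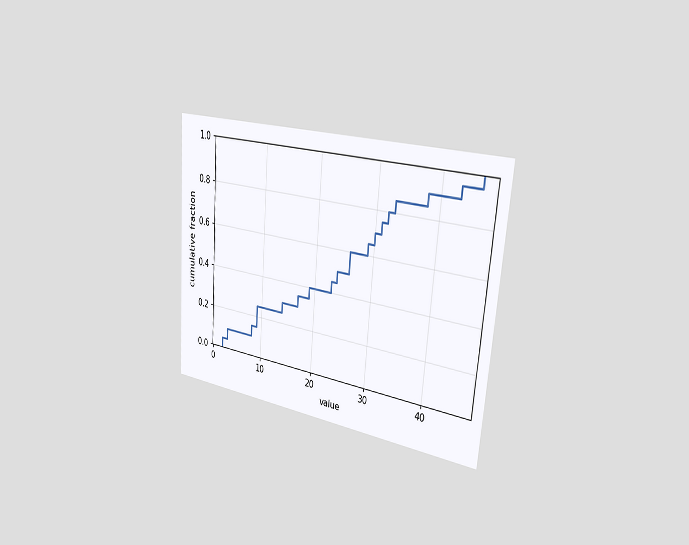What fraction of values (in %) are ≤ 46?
100%

The chart is tilted about 4° clockwise and viewed slightly from the right. At x=46 the ECDF step is at 100%.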